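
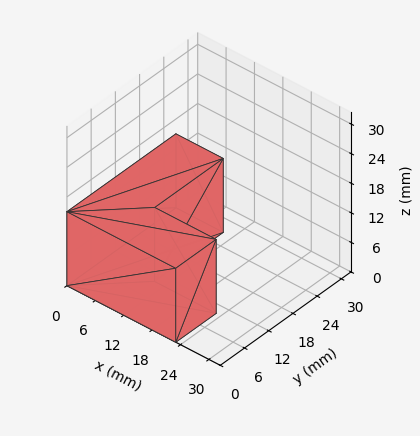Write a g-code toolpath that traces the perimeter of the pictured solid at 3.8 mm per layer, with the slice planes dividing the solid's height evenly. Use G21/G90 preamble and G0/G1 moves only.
Reading the render: the shape is an L-shaped prism: outer 23 × 27 mm, arm thicknesses ≈ 10 mm (horizontal) and 10 mm (vertical), extruded 15 mm in z (dimensions read to the nearest mm from the axis ticks). For the g-code, the solid's height is divided into equal slices at the stated Δz and each level perimeter traced with G1 moves after a G0 lift.

; perimeter-only toolpath
G21 ; units = mm
G90 ; absolute positioning
G28 ; home
; layer 1
G0 Z3.8
G0 X0.0 Y0.0
G1 X23.0 Y0.0
G1 X23.0 Y10.0
G1 X10.0 Y10.0
G1 X10.0 Y27.0
G1 X0.0 Y27.0
G1 X0.0 Y0.0
; layer 2
G0 Z7.5
G0 X0.0 Y0.0
G1 X23.0 Y0.0
G1 X23.0 Y10.0
G1 X10.0 Y10.0
G1 X10.0 Y27.0
G1 X0.0 Y27.0
G1 X0.0 Y0.0
; layer 3
G0 Z11.2
G0 X0.0 Y0.0
G1 X23.0 Y0.0
G1 X23.0 Y10.0
G1 X10.0 Y10.0
G1 X10.0 Y27.0
G1 X0.0 Y27.0
G1 X0.0 Y0.0
; layer 4
G0 Z15.0
G0 X0.0 Y0.0
G1 X23.0 Y0.0
G1 X23.0 Y10.0
G1 X10.0 Y10.0
G1 X10.0 Y27.0
G1 X0.0 Y27.0
G1 X0.0 Y0.0
M2 ; end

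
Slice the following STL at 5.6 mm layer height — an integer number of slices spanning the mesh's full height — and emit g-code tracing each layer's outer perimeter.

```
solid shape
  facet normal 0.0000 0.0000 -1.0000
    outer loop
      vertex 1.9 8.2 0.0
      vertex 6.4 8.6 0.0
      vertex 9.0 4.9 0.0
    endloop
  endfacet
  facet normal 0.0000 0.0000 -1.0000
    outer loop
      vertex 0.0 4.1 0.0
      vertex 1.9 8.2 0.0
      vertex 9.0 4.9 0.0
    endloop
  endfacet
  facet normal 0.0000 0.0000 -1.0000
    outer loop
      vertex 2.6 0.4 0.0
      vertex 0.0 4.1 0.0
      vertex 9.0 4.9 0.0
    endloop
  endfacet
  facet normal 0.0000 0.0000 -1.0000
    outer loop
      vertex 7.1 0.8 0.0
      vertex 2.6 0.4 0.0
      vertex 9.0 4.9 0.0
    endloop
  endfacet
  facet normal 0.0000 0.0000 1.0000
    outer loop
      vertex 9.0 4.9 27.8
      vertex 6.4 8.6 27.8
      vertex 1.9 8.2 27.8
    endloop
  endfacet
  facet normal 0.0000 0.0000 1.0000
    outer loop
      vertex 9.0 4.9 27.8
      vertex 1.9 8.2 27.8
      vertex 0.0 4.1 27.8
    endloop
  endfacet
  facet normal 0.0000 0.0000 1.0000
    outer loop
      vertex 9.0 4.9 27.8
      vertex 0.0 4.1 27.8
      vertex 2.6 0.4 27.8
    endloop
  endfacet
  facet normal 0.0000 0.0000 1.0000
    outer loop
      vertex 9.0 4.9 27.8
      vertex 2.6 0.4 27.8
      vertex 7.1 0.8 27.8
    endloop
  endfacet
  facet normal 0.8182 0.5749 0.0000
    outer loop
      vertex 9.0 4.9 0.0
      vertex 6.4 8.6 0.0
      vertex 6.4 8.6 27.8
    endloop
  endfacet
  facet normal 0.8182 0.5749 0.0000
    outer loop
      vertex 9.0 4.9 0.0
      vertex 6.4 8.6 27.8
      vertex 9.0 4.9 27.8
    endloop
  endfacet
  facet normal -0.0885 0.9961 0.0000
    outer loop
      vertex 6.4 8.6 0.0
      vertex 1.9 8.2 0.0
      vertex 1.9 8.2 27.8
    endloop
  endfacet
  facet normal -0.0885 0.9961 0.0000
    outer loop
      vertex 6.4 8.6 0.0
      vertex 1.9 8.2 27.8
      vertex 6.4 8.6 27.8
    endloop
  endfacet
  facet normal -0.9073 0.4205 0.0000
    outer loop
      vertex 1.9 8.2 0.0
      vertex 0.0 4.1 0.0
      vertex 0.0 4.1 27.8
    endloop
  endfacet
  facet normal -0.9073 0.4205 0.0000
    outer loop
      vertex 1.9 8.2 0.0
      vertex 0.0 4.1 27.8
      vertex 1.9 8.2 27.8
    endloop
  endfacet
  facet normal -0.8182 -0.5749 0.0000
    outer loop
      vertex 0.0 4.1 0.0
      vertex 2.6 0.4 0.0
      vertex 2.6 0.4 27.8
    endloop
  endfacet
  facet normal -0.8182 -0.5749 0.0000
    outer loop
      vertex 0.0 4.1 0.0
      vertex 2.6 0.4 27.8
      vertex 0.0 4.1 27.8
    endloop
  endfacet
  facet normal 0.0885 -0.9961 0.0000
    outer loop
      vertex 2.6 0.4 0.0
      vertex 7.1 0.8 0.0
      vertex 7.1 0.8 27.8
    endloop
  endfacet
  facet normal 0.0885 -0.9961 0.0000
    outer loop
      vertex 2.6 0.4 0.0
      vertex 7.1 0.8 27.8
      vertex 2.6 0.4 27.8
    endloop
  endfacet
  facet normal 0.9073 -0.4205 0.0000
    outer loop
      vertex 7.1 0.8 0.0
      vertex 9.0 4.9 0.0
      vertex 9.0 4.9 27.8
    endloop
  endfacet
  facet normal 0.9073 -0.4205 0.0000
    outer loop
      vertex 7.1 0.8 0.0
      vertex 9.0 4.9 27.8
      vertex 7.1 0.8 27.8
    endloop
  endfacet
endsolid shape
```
; perimeter-only toolpath
G21 ; units = mm
G90 ; absolute positioning
G28 ; home
; layer 1
G0 Z5.6
G0 X9.0 Y4.9
G1 X6.4 Y8.6
G1 X1.9 Y8.2
G1 X0.0 Y4.1
G1 X2.6 Y0.4
G1 X7.1 Y0.8
G1 X9.0 Y4.9
; layer 2
G0 Z11.1
G0 X9.0 Y4.9
G1 X6.4 Y8.6
G1 X1.9 Y8.2
G1 X0.0 Y4.1
G1 X2.6 Y0.4
G1 X7.1 Y0.8
G1 X9.0 Y4.9
; layer 3
G0 Z16.7
G0 X9.0 Y4.9
G1 X6.4 Y8.6
G1 X1.9 Y8.2
G1 X0.0 Y4.1
G1 X2.6 Y0.4
G1 X7.1 Y0.8
G1 X9.0 Y4.9
; layer 4
G0 Z22.2
G0 X9.0 Y4.9
G1 X6.4 Y8.6
G1 X1.9 Y8.2
G1 X0.0 Y4.1
G1 X2.6 Y0.4
G1 X7.1 Y0.8
G1 X9.0 Y4.9
; layer 5
G0 Z27.8
G0 X9.0 Y4.9
G1 X6.4 Y8.6
G1 X1.9 Y8.2
G1 X0.0 Y4.1
G1 X2.6 Y0.4
G1 X7.1 Y0.8
G1 X9.0 Y4.9
M2 ; end

The solid is a regular 6-sided prism (a cylinder approximated with 6 flat sides), circumscribed radius ≈ 4.5 mm, height ≈ 27.8 mm. Slicing at Δz = 5.6 mm — 5 equal slices spanning the solid's height, so layer i sits at z = i·h/5 — gives 5 non-empty perimeters. Each is a 6-segment closed polygon; G0 lifts to the layer z and rapids to the start vertex, then G1 traces the edges.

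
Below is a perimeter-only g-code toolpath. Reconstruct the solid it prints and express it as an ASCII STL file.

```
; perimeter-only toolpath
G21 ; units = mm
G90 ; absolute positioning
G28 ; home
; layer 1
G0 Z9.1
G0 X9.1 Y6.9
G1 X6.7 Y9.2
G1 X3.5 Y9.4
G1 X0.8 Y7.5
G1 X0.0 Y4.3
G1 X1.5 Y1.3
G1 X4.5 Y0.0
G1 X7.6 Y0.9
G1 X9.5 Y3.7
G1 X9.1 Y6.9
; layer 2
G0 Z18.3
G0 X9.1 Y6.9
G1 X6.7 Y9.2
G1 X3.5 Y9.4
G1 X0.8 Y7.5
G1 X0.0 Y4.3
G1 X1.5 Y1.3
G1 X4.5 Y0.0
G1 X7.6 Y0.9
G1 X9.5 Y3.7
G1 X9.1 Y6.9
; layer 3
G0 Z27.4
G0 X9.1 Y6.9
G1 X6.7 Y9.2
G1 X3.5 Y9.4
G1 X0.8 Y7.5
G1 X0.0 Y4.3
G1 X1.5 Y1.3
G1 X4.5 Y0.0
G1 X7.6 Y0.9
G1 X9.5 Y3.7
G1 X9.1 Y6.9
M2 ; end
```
solid part
  facet normal 0.0000 0.0000 -1.0000
    outer loop
      vertex 3.5 9.4 0.0
      vertex 6.7 9.2 0.0
      vertex 9.1 6.9 0.0
    endloop
  endfacet
  facet normal 0.0000 0.0000 -1.0000
    outer loop
      vertex 0.8 7.5 0.0
      vertex 3.5 9.4 0.0
      vertex 9.1 6.9 0.0
    endloop
  endfacet
  facet normal 0.0000 0.0000 -1.0000
    outer loop
      vertex 0.0 4.3 0.0
      vertex 0.8 7.5 0.0
      vertex 9.1 6.9 0.0
    endloop
  endfacet
  facet normal 0.0000 0.0000 -1.0000
    outer loop
      vertex 1.5 1.3 0.0
      vertex 0.0 4.3 0.0
      vertex 9.1 6.9 0.0
    endloop
  endfacet
  facet normal 0.0000 0.0000 -1.0000
    outer loop
      vertex 4.5 0.0 0.0
      vertex 1.5 1.3 0.0
      vertex 9.1 6.9 0.0
    endloop
  endfacet
  facet normal 0.0000 0.0000 -1.0000
    outer loop
      vertex 7.6 0.9 0.0
      vertex 4.5 0.0 0.0
      vertex 9.1 6.9 0.0
    endloop
  endfacet
  facet normal 0.0000 0.0000 -1.0000
    outer loop
      vertex 9.5 3.7 0.0
      vertex 7.6 0.9 0.0
      vertex 9.1 6.9 0.0
    endloop
  endfacet
  facet normal 0.0000 0.0000 1.0000
    outer loop
      vertex 9.1 6.9 27.4
      vertex 6.7 9.2 27.4
      vertex 3.5 9.4 27.4
    endloop
  endfacet
  facet normal 0.0000 0.0000 1.0000
    outer loop
      vertex 9.1 6.9 27.4
      vertex 3.5 9.4 27.4
      vertex 0.8 7.5 27.4
    endloop
  endfacet
  facet normal 0.0000 0.0000 1.0000
    outer loop
      vertex 9.1 6.9 27.4
      vertex 0.8 7.5 27.4
      vertex 0.0 4.3 27.4
    endloop
  endfacet
  facet normal 0.0000 0.0000 1.0000
    outer loop
      vertex 9.1 6.9 27.4
      vertex 0.0 4.3 27.4
      vertex 1.5 1.3 27.4
    endloop
  endfacet
  facet normal 0.0000 0.0000 1.0000
    outer loop
      vertex 9.1 6.9 27.4
      vertex 1.5 1.3 27.4
      vertex 4.5 0.0 27.4
    endloop
  endfacet
  facet normal 0.0000 0.0000 1.0000
    outer loop
      vertex 9.1 6.9 27.4
      vertex 4.5 0.0 27.4
      vertex 7.6 0.9 27.4
    endloop
  endfacet
  facet normal 0.0000 0.0000 1.0000
    outer loop
      vertex 9.1 6.9 27.4
      vertex 7.6 0.9 27.4
      vertex 9.5 3.7 27.4
    endloop
  endfacet
  facet normal 0.6919 0.7220 0.0000
    outer loop
      vertex 9.1 6.9 0.0
      vertex 6.7 9.2 0.0
      vertex 6.7 9.2 27.4
    endloop
  endfacet
  facet normal 0.6919 0.7220 0.0000
    outer loop
      vertex 9.1 6.9 0.0
      vertex 6.7 9.2 27.4
      vertex 9.1 6.9 27.4
    endloop
  endfacet
  facet normal 0.0624 0.9981 0.0000
    outer loop
      vertex 6.7 9.2 0.0
      vertex 3.5 9.4 0.0
      vertex 3.5 9.4 27.4
    endloop
  endfacet
  facet normal 0.0624 0.9981 0.0000
    outer loop
      vertex 6.7 9.2 0.0
      vertex 3.5 9.4 27.4
      vertex 6.7 9.2 27.4
    endloop
  endfacet
  facet normal -0.5755 0.8178 0.0000
    outer loop
      vertex 3.5 9.4 0.0
      vertex 0.8 7.5 0.0
      vertex 0.8 7.5 27.4
    endloop
  endfacet
  facet normal -0.5755 0.8178 0.0000
    outer loop
      vertex 3.5 9.4 0.0
      vertex 0.8 7.5 27.4
      vertex 3.5 9.4 27.4
    endloop
  endfacet
  facet normal -0.9701 0.2425 0.0000
    outer loop
      vertex 0.8 7.5 0.0
      vertex 0.0 4.3 0.0
      vertex 0.0 4.3 27.4
    endloop
  endfacet
  facet normal -0.9701 0.2425 0.0000
    outer loop
      vertex 0.8 7.5 0.0
      vertex 0.0 4.3 27.4
      vertex 0.8 7.5 27.4
    endloop
  endfacet
  facet normal -0.8944 -0.4472 0.0000
    outer loop
      vertex 0.0 4.3 0.0
      vertex 1.5 1.3 0.0
      vertex 1.5 1.3 27.4
    endloop
  endfacet
  facet normal -0.8944 -0.4472 0.0000
    outer loop
      vertex 0.0 4.3 0.0
      vertex 1.5 1.3 27.4
      vertex 0.0 4.3 27.4
    endloop
  endfacet
  facet normal -0.3976 -0.9176 0.0000
    outer loop
      vertex 1.5 1.3 0.0
      vertex 4.5 0.0 0.0
      vertex 4.5 0.0 27.4
    endloop
  endfacet
  facet normal -0.3976 -0.9176 0.0000
    outer loop
      vertex 1.5 1.3 0.0
      vertex 4.5 0.0 27.4
      vertex 1.5 1.3 27.4
    endloop
  endfacet
  facet normal 0.2788 -0.9603 0.0000
    outer loop
      vertex 4.5 0.0 0.0
      vertex 7.6 0.9 0.0
      vertex 7.6 0.9 27.4
    endloop
  endfacet
  facet normal 0.2788 -0.9603 0.0000
    outer loop
      vertex 4.5 0.0 0.0
      vertex 7.6 0.9 27.4
      vertex 4.5 0.0 27.4
    endloop
  endfacet
  facet normal 0.8275 -0.5615 0.0000
    outer loop
      vertex 7.6 0.9 0.0
      vertex 9.5 3.7 0.0
      vertex 9.5 3.7 27.4
    endloop
  endfacet
  facet normal 0.8275 -0.5615 0.0000
    outer loop
      vertex 7.6 0.9 0.0
      vertex 9.5 3.7 27.4
      vertex 7.6 0.9 27.4
    endloop
  endfacet
  facet normal 0.9923 0.1240 0.0000
    outer loop
      vertex 9.5 3.7 0.0
      vertex 9.1 6.9 0.0
      vertex 9.1 6.9 27.4
    endloop
  endfacet
  facet normal 0.9923 0.1240 0.0000
    outer loop
      vertex 9.5 3.7 0.0
      vertex 9.1 6.9 27.4
      vertex 9.5 3.7 27.4
    endloop
  endfacet
endsolid part

The G0 Z moves step by Δz≈9.1 mm. Every layer's G1 loop is the same polygon, so the solid is a straight extrusion of it from z=0 to z≈27.4. Closing with flat bottom and top caps and triangulating gives 32 facets — a regular 9-sided prism (a cylinder approximated with 9 flat sides), circumscribed radius ≈ 4.8 mm, height ≈ 27.4 mm.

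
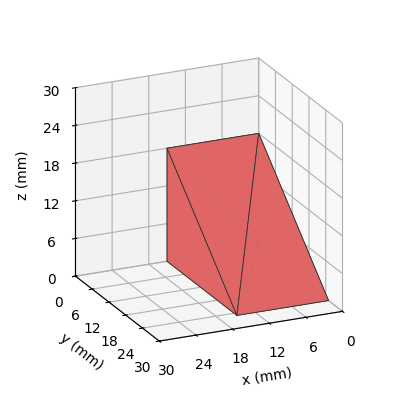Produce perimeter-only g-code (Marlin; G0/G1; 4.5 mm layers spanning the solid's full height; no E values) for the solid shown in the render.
Reading the render: the shape is a wedge (ramp): 15 × 25 mm base, rising to 18 mm along the y=0 edge and sloping linearly to z=0 at y=25 (dimensions read to the nearest mm from the axis ticks). For the g-code, the solid's height is divided into equal slices at the stated Δz and each level perimeter traced with G1 moves after a G0 lift.

; perimeter-only toolpath
G21 ; units = mm
G90 ; absolute positioning
G28 ; home
; layer 1
G0 Z4.5
G0 X0.0 Y0.0
G1 X15.0 Y0.0
G1 X15.0 Y18.8
G1 X0.0 Y18.8
G1 X0.0 Y0.0
; layer 2
G0 Z9.0
G0 X0.0 Y0.0
G1 X15.0 Y0.0
G1 X15.0 Y12.5
G1 X0.0 Y12.5
G1 X0.0 Y0.0
; layer 3
G0 Z13.5
G0 X0.0 Y0.0
G1 X15.0 Y0.0
G1 X15.0 Y6.2
G1 X0.0 Y6.2
G1 X0.0 Y0.0
M2 ; end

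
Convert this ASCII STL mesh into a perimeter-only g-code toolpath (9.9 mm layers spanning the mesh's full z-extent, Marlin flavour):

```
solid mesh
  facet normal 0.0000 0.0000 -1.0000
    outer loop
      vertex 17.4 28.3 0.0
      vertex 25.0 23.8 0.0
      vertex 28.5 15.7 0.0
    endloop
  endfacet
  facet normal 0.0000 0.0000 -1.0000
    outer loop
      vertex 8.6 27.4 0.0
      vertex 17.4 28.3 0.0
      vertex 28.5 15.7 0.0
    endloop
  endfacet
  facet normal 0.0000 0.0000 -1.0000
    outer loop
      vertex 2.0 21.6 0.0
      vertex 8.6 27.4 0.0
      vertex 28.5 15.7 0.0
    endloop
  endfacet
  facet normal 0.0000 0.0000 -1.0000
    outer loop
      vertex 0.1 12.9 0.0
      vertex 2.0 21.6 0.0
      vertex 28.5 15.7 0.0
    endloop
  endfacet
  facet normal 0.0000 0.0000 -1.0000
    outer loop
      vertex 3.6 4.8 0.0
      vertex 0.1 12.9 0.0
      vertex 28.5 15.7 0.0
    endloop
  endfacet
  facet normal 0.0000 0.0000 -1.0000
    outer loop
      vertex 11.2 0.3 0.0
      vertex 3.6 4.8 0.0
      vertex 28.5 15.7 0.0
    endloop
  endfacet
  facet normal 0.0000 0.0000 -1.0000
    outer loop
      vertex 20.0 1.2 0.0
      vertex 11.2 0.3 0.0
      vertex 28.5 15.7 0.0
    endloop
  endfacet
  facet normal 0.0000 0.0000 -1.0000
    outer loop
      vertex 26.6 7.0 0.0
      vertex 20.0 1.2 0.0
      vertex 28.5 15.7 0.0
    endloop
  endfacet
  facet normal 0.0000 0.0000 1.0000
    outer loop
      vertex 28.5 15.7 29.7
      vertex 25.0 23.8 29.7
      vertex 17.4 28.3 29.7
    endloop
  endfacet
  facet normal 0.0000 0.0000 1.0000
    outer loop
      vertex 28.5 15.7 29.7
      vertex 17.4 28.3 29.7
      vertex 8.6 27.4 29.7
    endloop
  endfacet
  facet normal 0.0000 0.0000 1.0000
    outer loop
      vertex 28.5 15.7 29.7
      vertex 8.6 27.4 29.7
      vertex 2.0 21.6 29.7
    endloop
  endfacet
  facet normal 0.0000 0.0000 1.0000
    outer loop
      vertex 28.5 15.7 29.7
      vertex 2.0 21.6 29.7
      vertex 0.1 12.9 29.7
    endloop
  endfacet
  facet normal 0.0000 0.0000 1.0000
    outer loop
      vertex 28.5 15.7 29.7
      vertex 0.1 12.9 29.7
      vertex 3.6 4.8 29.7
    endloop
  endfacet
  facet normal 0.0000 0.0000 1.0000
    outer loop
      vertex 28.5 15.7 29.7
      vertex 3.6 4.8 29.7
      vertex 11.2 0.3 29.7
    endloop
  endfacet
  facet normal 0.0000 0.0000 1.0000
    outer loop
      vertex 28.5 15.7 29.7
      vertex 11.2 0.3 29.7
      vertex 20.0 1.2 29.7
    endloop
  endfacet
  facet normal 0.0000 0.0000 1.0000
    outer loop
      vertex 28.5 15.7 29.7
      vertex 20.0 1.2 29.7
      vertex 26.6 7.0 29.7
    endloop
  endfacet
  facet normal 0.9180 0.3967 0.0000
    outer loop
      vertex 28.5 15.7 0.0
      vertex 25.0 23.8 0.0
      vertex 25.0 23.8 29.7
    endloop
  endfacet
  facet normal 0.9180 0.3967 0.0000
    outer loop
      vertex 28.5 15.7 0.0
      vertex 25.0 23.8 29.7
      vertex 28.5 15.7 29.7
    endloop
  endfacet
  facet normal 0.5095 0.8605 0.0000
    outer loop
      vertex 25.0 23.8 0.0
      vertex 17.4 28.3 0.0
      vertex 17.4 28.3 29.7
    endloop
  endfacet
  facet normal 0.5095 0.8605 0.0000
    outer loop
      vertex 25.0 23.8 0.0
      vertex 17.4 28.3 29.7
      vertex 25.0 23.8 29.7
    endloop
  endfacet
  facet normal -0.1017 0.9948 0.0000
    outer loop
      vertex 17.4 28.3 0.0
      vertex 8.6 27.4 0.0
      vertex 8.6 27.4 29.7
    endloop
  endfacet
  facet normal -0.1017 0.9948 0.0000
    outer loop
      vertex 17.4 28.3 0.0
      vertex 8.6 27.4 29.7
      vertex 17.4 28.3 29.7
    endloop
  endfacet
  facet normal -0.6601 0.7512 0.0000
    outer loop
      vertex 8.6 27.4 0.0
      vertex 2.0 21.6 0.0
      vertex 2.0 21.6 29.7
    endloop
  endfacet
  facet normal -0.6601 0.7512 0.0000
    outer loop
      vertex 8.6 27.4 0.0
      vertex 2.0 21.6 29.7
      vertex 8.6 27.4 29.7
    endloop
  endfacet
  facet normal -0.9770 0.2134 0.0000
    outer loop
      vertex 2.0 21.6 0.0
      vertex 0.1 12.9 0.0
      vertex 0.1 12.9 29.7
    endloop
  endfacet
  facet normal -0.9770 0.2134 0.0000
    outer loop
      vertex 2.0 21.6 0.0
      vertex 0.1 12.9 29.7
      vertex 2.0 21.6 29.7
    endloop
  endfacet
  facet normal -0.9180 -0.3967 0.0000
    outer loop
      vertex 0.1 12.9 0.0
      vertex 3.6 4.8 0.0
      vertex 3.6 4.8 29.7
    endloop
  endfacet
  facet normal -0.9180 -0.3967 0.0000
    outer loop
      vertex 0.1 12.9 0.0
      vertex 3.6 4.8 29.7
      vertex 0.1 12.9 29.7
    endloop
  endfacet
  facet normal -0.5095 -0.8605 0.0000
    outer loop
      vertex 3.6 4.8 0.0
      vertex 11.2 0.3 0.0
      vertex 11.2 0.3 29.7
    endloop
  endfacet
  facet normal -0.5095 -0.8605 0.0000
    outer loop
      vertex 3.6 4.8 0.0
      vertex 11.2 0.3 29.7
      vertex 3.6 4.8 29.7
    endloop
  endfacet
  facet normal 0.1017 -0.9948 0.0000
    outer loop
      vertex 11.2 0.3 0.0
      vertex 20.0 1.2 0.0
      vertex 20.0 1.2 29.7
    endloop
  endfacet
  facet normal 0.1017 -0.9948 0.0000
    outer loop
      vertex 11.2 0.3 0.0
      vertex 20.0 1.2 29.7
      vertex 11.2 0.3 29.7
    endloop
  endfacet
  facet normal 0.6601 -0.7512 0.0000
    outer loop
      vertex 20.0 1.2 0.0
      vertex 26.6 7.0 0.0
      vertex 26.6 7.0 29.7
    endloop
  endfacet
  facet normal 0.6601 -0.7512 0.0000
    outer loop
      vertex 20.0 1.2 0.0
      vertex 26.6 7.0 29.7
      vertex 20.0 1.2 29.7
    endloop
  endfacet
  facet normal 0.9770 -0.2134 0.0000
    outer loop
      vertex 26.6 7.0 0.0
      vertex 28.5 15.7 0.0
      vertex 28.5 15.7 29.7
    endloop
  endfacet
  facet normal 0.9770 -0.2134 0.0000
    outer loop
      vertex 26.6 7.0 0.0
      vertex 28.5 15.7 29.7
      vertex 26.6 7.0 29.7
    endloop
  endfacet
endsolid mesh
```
; perimeter-only toolpath
G21 ; units = mm
G90 ; absolute positioning
G28 ; home
; layer 1
G0 Z9.9
G0 X28.5 Y15.7
G1 X25.0 Y23.8
G1 X17.4 Y28.3
G1 X8.6 Y27.4
G1 X2.0 Y21.6
G1 X0.1 Y12.9
G1 X3.6 Y4.8
G1 X11.2 Y0.3
G1 X20.0 Y1.2
G1 X26.6 Y7.0
G1 X28.5 Y15.7
; layer 2
G0 Z19.8
G0 X28.5 Y15.7
G1 X25.0 Y23.8
G1 X17.4 Y28.3
G1 X8.6 Y27.4
G1 X2.0 Y21.6
G1 X0.1 Y12.9
G1 X3.6 Y4.8
G1 X11.2 Y0.3
G1 X20.0 Y1.2
G1 X26.6 Y7.0
G1 X28.5 Y15.7
; layer 3
G0 Z29.7
G0 X28.5 Y15.7
G1 X25.0 Y23.8
G1 X17.4 Y28.3
G1 X8.6 Y27.4
G1 X2.0 Y21.6
G1 X0.1 Y12.9
G1 X3.6 Y4.8
G1 X11.2 Y0.3
G1 X20.0 Y1.2
G1 X26.6 Y7.0
G1 X28.5 Y15.7
M2 ; end

The solid is a regular 10-sided prism (a cylinder approximated with 10 flat sides), circumscribed radius ≈ 14.3 mm, height ≈ 29.7 mm. Slicing at Δz = 9.9 mm — 3 equal slices spanning the solid's height, so layer i sits at z = i·h/3 — gives 3 non-empty perimeters. Each is a 10-segment closed polygon; G0 lifts to the layer z and rapids to the start vertex, then G1 traces the edges.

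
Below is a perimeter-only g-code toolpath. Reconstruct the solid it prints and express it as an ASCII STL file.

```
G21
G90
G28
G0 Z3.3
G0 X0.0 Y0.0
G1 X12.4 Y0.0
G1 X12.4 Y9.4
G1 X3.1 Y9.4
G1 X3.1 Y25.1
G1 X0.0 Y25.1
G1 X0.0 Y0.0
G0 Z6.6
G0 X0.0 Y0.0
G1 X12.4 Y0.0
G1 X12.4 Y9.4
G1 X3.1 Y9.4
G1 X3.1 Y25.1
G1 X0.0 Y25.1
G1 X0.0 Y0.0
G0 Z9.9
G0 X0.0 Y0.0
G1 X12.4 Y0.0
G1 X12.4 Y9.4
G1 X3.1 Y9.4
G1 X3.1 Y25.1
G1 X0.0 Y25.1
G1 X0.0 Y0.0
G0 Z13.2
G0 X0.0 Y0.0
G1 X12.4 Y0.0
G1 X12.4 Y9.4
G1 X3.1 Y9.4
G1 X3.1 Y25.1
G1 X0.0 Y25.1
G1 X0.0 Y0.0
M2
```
solid part
  facet normal 0.0000 0.0000 -1.0000
    outer loop
      vertex 12.4 9.4 0.0
      vertex 12.4 0.0 0.0
      vertex 0.0 0.0 0.0
    endloop
  endfacet
  facet normal 0.0000 0.0000 -1.0000
    outer loop
      vertex 3.1 9.4 0.0
      vertex 12.4 9.4 0.0
      vertex 0.0 0.0 0.0
    endloop
  endfacet
  facet normal 0.0000 0.0000 -1.0000
    outer loop
      vertex 3.1 25.1 0.0
      vertex 3.1 9.4 0.0
      vertex 0.0 0.0 0.0
    endloop
  endfacet
  facet normal 0.0000 0.0000 -1.0000
    outer loop
      vertex 0.0 25.1 0.0
      vertex 3.1 25.1 0.0
      vertex 0.0 0.0 0.0
    endloop
  endfacet
  facet normal 0.0000 0.0000 1.0000
    outer loop
      vertex 0.0 0.0 13.2
      vertex 12.4 0.0 13.2
      vertex 12.4 9.4 13.2
    endloop
  endfacet
  facet normal 0.0000 0.0000 1.0000
    outer loop
      vertex 0.0 0.0 13.2
      vertex 12.4 9.4 13.2
      vertex 3.1 9.4 13.2
    endloop
  endfacet
  facet normal 0.0000 0.0000 1.0000
    outer loop
      vertex 0.0 0.0 13.2
      vertex 3.1 9.4 13.2
      vertex 3.1 25.1 13.2
    endloop
  endfacet
  facet normal 0.0000 0.0000 1.0000
    outer loop
      vertex 0.0 0.0 13.2
      vertex 3.1 25.1 13.2
      vertex 0.0 25.1 13.2
    endloop
  endfacet
  facet normal 0.0000 -1.0000 0.0000
    outer loop
      vertex 0.0 0.0 0.0
      vertex 12.4 0.0 0.0
      vertex 12.4 0.0 13.2
    endloop
  endfacet
  facet normal 0.0000 -1.0000 0.0000
    outer loop
      vertex 0.0 0.0 0.0
      vertex 12.4 0.0 13.2
      vertex 0.0 0.0 13.2
    endloop
  endfacet
  facet normal 1.0000 0.0000 0.0000
    outer loop
      vertex 12.4 0.0 0.0
      vertex 12.4 9.4 0.0
      vertex 12.4 9.4 13.2
    endloop
  endfacet
  facet normal 1.0000 0.0000 0.0000
    outer loop
      vertex 12.4 0.0 0.0
      vertex 12.4 9.4 13.2
      vertex 12.4 0.0 13.2
    endloop
  endfacet
  facet normal 0.0000 1.0000 0.0000
    outer loop
      vertex 12.4 9.4 0.0
      vertex 3.1 9.4 0.0
      vertex 3.1 9.4 13.2
    endloop
  endfacet
  facet normal 0.0000 1.0000 0.0000
    outer loop
      vertex 12.4 9.4 0.0
      vertex 3.1 9.4 13.2
      vertex 12.4 9.4 13.2
    endloop
  endfacet
  facet normal 1.0000 0.0000 0.0000
    outer loop
      vertex 3.1 9.4 0.0
      vertex 3.1 25.1 0.0
      vertex 3.1 25.1 13.2
    endloop
  endfacet
  facet normal 1.0000 0.0000 0.0000
    outer loop
      vertex 3.1 9.4 0.0
      vertex 3.1 25.1 13.2
      vertex 3.1 9.4 13.2
    endloop
  endfacet
  facet normal 0.0000 1.0000 0.0000
    outer loop
      vertex 3.1 25.1 0.0
      vertex 0.0 25.1 0.0
      vertex 0.0 25.1 13.2
    endloop
  endfacet
  facet normal 0.0000 1.0000 0.0000
    outer loop
      vertex 3.1 25.1 0.0
      vertex 0.0 25.1 13.2
      vertex 3.1 25.1 13.2
    endloop
  endfacet
  facet normal -1.0000 0.0000 0.0000
    outer loop
      vertex 0.0 25.1 0.0
      vertex 0.0 0.0 0.0
      vertex 0.0 0.0 13.2
    endloop
  endfacet
  facet normal -1.0000 0.0000 0.0000
    outer loop
      vertex 0.0 25.1 0.0
      vertex 0.0 0.0 13.2
      vertex 0.0 25.1 13.2
    endloop
  endfacet
endsolid part

The G0 Z moves step by Δz≈3.3 mm. Every layer's G1 loop is the same polygon, so the solid is a straight extrusion of it from z=0 to z≈13.2. Closing with flat bottom and top caps and triangulating gives 20 facets — an L-shaped prism: outer 12.4 × 25.1 mm, arm thicknesses ≈ 9.4 mm (horizontal) and 3.1 mm (vertical), extruded 13.2 mm in z.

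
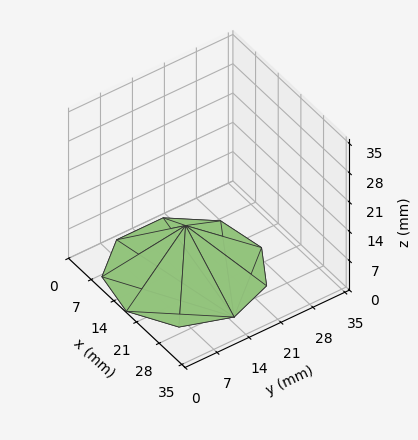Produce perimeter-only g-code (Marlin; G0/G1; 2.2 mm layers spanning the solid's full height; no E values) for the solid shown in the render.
Reading the render: the shape is a regular 9-sided pyramid, base circumscribed radius ≈ 15 mm, apex at z ≈ 11 mm (dimensions read to the nearest mm from the axis ticks). For the g-code, the solid's height is divided into equal slices at the stated Δz and each level perimeter traced with G1 moves after a G0 lift.

; perimeter-only toolpath
G21 ; units = mm
G90 ; absolute positioning
G28 ; home
; layer 1
G0 Z2.2
G0 X27.0 Y15.0
G1 X24.2 Y22.7
G1 X17.1 Y26.8
G1 X9.0 Y25.4
G1 X3.7 Y19.1
G1 X3.7 Y10.9
G1 X9.0 Y4.6
G1 X17.1 Y3.2
G1 X24.2 Y7.3
G1 X27.0 Y15.0
; layer 2
G0 Z4.4
G0 X24.0 Y15.0
G1 X21.9 Y20.8
G1 X16.6 Y23.9
G1 X10.5 Y22.8
G1 X6.5 Y18.1
G1 X6.5 Y11.9
G1 X10.5 Y7.2
G1 X16.6 Y6.1
G1 X21.9 Y9.2
G1 X24.0 Y15.0
; layer 3
G0 Z6.6
G0 X21.0 Y15.0
G1 X19.6 Y18.8
G1 X16.0 Y20.9
G1 X12.0 Y20.2
G1 X9.4 Y17.0
G1 X9.4 Y13.0
G1 X12.0 Y9.8
G1 X16.0 Y9.1
G1 X19.6 Y11.2
G1 X21.0 Y15.0
; layer 4
G0 Z8.8
G0 X18.0 Y15.0
G1 X17.3 Y16.9
G1 X15.5 Y18.0
G1 X13.5 Y17.6
G1 X12.2 Y16.0
G1 X12.2 Y14.0
G1 X13.5 Y12.4
G1 X15.5 Y12.0
G1 X17.3 Y13.1
G1 X18.0 Y15.0
M2 ; end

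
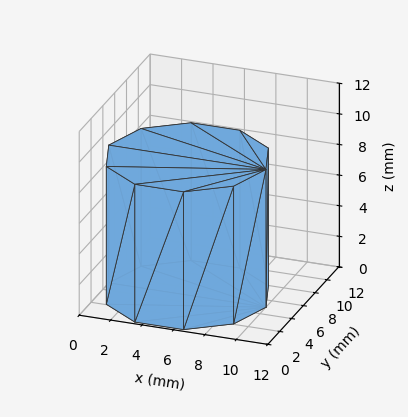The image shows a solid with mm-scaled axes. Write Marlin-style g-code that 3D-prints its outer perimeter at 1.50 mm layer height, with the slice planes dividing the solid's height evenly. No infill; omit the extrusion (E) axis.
Reading the render: the shape is a regular 10-sided prism (a cylinder approximated with 10 flat sides), circumscribed radius ≈ 5 mm, height ≈ 9 mm (dimensions read to the nearest mm from the axis ticks). For the g-code, the solid's height is divided into equal slices at the stated Δz and each level perimeter traced with G1 moves after a G0 lift.

; perimeter-only toolpath
G21 ; units = mm
G90 ; absolute positioning
G28 ; home
; layer 1
G0 Z1.50
G0 X10.00 Y5.00
G1 X9.05 Y7.94
G1 X6.55 Y9.76
G1 X3.45 Y9.76
G1 X0.95 Y7.94
G1 X0.00 Y5.00
G1 X0.95 Y2.06
G1 X3.45 Y0.24
G1 X6.55 Y0.24
G1 X9.05 Y2.06
G1 X10.00 Y5.00
; layer 2
G0 Z3.00
G0 X10.00 Y5.00
G1 X9.05 Y7.94
G1 X6.55 Y9.76
G1 X3.45 Y9.76
G1 X0.95 Y7.94
G1 X0.00 Y5.00
G1 X0.95 Y2.06
G1 X3.45 Y0.24
G1 X6.55 Y0.24
G1 X9.05 Y2.06
G1 X10.00 Y5.00
; layer 3
G0 Z4.50
G0 X10.00 Y5.00
G1 X9.05 Y7.94
G1 X6.55 Y9.76
G1 X3.45 Y9.76
G1 X0.95 Y7.94
G1 X0.00 Y5.00
G1 X0.95 Y2.06
G1 X3.45 Y0.24
G1 X6.55 Y0.24
G1 X9.05 Y2.06
G1 X10.00 Y5.00
; layer 4
G0 Z6.00
G0 X10.00 Y5.00
G1 X9.05 Y7.94
G1 X6.55 Y9.76
G1 X3.45 Y9.76
G1 X0.95 Y7.94
G1 X0.00 Y5.00
G1 X0.95 Y2.06
G1 X3.45 Y0.24
G1 X6.55 Y0.24
G1 X9.05 Y2.06
G1 X10.00 Y5.00
; layer 5
G0 Z7.50
G0 X10.00 Y5.00
G1 X9.05 Y7.94
G1 X6.55 Y9.76
G1 X3.45 Y9.76
G1 X0.95 Y7.94
G1 X0.00 Y5.00
G1 X0.95 Y2.06
G1 X3.45 Y0.24
G1 X6.55 Y0.24
G1 X9.05 Y2.06
G1 X10.00 Y5.00
; layer 6
G0 Z9.00
G0 X10.00 Y5.00
G1 X9.05 Y7.94
G1 X6.55 Y9.76
G1 X3.45 Y9.76
G1 X0.95 Y7.94
G1 X0.00 Y5.00
G1 X0.95 Y2.06
G1 X3.45 Y0.24
G1 X6.55 Y0.24
G1 X9.05 Y2.06
G1 X10.00 Y5.00
M2 ; end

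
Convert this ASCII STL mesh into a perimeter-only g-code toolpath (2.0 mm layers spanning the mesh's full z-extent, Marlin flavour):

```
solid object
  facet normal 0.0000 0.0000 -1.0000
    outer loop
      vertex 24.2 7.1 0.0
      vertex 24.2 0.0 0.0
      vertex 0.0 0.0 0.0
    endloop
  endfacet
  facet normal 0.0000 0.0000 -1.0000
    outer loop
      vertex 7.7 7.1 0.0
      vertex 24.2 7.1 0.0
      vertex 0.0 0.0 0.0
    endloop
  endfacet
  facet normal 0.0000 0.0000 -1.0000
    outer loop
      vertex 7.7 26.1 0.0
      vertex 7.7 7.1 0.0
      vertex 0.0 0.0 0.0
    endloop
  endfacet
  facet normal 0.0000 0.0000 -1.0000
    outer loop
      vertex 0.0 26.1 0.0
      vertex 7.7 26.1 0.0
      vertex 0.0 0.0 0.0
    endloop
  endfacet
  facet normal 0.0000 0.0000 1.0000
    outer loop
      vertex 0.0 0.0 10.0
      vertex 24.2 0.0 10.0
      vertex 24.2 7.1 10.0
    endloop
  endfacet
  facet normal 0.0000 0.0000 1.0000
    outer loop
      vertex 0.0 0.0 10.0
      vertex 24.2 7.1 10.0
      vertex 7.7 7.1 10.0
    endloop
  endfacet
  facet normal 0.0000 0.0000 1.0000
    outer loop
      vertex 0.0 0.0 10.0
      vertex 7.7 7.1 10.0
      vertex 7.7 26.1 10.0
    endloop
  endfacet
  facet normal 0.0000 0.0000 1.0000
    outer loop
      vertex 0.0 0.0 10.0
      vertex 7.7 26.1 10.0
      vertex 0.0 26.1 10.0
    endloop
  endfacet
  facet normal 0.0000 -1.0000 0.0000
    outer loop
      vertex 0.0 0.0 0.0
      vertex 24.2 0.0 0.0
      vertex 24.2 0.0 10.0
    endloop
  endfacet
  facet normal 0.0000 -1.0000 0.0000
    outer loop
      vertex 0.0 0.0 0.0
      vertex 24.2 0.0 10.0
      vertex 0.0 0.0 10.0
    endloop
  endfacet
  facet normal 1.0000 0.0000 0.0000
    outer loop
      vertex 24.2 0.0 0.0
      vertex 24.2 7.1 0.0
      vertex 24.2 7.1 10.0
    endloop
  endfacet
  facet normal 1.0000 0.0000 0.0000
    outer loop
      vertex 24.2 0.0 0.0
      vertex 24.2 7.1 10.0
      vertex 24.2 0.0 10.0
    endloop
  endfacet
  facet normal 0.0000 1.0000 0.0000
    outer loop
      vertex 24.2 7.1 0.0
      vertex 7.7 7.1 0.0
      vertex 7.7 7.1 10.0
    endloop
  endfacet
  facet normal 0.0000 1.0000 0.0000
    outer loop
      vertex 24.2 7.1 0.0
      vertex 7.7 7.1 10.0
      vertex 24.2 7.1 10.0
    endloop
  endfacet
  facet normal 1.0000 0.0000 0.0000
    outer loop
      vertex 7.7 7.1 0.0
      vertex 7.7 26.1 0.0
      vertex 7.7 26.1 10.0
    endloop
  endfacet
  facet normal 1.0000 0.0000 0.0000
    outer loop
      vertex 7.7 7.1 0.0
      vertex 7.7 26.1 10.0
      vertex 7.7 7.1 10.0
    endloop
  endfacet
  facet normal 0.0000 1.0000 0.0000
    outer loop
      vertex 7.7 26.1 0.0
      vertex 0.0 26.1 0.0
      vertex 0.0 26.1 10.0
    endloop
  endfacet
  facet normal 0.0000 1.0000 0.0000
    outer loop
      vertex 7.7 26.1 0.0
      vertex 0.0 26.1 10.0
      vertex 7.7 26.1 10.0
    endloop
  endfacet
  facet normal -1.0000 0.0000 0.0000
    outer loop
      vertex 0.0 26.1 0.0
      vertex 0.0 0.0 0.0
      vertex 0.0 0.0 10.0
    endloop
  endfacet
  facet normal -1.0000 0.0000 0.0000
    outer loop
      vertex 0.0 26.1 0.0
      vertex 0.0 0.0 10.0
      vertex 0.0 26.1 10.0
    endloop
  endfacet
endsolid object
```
; perimeter-only toolpath
G21 ; units = mm
G90 ; absolute positioning
G28 ; home
; layer 1
G0 Z2.0
G0 X0.0 Y0.0
G1 X24.2 Y0.0
G1 X24.2 Y7.1
G1 X7.7 Y7.1
G1 X7.7 Y26.1
G1 X0.0 Y26.1
G1 X0.0 Y0.0
; layer 2
G0 Z4.0
G0 X0.0 Y0.0
G1 X24.2 Y0.0
G1 X24.2 Y7.1
G1 X7.7 Y7.1
G1 X7.7 Y26.1
G1 X0.0 Y26.1
G1 X0.0 Y0.0
; layer 3
G0 Z6.0
G0 X0.0 Y0.0
G1 X24.2 Y0.0
G1 X24.2 Y7.1
G1 X7.7 Y7.1
G1 X7.7 Y26.1
G1 X0.0 Y26.1
G1 X0.0 Y0.0
; layer 4
G0 Z8.0
G0 X0.0 Y0.0
G1 X24.2 Y0.0
G1 X24.2 Y7.1
G1 X7.7 Y7.1
G1 X7.7 Y26.1
G1 X0.0 Y26.1
G1 X0.0 Y0.0
; layer 5
G0 Z10.0
G0 X0.0 Y0.0
G1 X24.2 Y0.0
G1 X24.2 Y7.1
G1 X7.7 Y7.1
G1 X7.7 Y26.1
G1 X0.0 Y26.1
G1 X0.0 Y0.0
M2 ; end

The solid is an L-shaped prism: outer 24.2 × 26.1 mm, arm thicknesses ≈ 7.1 mm (horizontal) and 7.7 mm (vertical), extruded 10 mm in z. Slicing at Δz = 2.0 mm — 5 equal slices spanning the solid's height, so layer i sits at z = i·h/5 — gives 5 non-empty perimeters. Each is a 6-segment closed polygon; G0 lifts to the layer z and rapids to the start vertex, then G1 traces the edges.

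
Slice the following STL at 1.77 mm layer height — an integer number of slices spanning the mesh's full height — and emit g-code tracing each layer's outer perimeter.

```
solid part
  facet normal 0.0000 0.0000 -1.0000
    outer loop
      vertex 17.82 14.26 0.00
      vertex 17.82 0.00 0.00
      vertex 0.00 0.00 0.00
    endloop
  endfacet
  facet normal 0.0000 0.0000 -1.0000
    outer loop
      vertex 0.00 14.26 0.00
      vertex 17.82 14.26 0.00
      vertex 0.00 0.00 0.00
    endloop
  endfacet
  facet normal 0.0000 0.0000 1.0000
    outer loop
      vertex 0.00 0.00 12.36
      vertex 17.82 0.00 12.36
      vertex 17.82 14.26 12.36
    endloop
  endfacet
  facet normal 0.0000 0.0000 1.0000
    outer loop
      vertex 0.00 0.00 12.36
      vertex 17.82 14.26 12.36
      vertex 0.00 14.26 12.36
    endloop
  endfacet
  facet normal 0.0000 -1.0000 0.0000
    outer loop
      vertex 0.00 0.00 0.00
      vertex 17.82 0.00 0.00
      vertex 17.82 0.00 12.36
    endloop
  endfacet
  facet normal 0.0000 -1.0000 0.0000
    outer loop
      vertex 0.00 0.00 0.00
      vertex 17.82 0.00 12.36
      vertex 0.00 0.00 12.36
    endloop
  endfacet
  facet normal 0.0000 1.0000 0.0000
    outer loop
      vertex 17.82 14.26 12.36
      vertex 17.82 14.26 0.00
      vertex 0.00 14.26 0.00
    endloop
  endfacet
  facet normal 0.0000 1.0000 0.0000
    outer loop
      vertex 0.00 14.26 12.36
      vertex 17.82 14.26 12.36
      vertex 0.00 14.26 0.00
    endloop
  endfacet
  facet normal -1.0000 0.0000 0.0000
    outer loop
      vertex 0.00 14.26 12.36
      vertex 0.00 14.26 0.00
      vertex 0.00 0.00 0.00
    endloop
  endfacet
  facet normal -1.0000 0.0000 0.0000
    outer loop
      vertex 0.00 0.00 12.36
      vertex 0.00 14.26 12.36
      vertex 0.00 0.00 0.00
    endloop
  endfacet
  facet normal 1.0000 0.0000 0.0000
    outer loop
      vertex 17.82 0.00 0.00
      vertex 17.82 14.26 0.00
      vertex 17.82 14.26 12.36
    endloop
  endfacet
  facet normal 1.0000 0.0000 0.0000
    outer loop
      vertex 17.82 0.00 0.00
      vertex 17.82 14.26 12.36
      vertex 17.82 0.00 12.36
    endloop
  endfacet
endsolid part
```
; perimeter-only toolpath
G21 ; units = mm
G90 ; absolute positioning
G28 ; home
; layer 1
G0 Z1.77
G0 X0.00 Y0.00
G1 X17.82 Y0.00
G1 X17.82 Y14.26
G1 X0.00 Y14.26
G1 X0.00 Y0.00
; layer 2
G0 Z3.53
G0 X0.00 Y0.00
G1 X17.82 Y0.00
G1 X17.82 Y14.26
G1 X0.00 Y14.26
G1 X0.00 Y0.00
; layer 3
G0 Z5.30
G0 X0.00 Y0.00
G1 X17.82 Y0.00
G1 X17.82 Y14.26
G1 X0.00 Y14.26
G1 X0.00 Y0.00
; layer 4
G0 Z7.06
G0 X0.00 Y0.00
G1 X17.82 Y0.00
G1 X17.82 Y14.26
G1 X0.00 Y14.26
G1 X0.00 Y0.00
; layer 5
G0 Z8.83
G0 X0.00 Y0.00
G1 X17.82 Y0.00
G1 X17.82 Y14.26
G1 X0.00 Y14.26
G1 X0.00 Y0.00
; layer 6
G0 Z10.59
G0 X0.00 Y0.00
G1 X17.82 Y0.00
G1 X17.82 Y14.26
G1 X0.00 Y14.26
G1 X0.00 Y0.00
; layer 7
G0 Z12.36
G0 X0.00 Y0.00
G1 X17.82 Y0.00
G1 X17.82 Y14.26
G1 X0.00 Y14.26
G1 X0.00 Y0.00
M2 ; end

The solid is a rectangular box, roughly 17.8 × 14.3 mm footprint and 12.4 mm tall. Slicing at Δz = 1.77 mm — 7 equal slices spanning the solid's height, so layer i sits at z = i·h/7 — gives 7 non-empty perimeters. Each is a 4-segment closed polygon; G0 lifts to the layer z and rapids to the start vertex, then G1 traces the edges.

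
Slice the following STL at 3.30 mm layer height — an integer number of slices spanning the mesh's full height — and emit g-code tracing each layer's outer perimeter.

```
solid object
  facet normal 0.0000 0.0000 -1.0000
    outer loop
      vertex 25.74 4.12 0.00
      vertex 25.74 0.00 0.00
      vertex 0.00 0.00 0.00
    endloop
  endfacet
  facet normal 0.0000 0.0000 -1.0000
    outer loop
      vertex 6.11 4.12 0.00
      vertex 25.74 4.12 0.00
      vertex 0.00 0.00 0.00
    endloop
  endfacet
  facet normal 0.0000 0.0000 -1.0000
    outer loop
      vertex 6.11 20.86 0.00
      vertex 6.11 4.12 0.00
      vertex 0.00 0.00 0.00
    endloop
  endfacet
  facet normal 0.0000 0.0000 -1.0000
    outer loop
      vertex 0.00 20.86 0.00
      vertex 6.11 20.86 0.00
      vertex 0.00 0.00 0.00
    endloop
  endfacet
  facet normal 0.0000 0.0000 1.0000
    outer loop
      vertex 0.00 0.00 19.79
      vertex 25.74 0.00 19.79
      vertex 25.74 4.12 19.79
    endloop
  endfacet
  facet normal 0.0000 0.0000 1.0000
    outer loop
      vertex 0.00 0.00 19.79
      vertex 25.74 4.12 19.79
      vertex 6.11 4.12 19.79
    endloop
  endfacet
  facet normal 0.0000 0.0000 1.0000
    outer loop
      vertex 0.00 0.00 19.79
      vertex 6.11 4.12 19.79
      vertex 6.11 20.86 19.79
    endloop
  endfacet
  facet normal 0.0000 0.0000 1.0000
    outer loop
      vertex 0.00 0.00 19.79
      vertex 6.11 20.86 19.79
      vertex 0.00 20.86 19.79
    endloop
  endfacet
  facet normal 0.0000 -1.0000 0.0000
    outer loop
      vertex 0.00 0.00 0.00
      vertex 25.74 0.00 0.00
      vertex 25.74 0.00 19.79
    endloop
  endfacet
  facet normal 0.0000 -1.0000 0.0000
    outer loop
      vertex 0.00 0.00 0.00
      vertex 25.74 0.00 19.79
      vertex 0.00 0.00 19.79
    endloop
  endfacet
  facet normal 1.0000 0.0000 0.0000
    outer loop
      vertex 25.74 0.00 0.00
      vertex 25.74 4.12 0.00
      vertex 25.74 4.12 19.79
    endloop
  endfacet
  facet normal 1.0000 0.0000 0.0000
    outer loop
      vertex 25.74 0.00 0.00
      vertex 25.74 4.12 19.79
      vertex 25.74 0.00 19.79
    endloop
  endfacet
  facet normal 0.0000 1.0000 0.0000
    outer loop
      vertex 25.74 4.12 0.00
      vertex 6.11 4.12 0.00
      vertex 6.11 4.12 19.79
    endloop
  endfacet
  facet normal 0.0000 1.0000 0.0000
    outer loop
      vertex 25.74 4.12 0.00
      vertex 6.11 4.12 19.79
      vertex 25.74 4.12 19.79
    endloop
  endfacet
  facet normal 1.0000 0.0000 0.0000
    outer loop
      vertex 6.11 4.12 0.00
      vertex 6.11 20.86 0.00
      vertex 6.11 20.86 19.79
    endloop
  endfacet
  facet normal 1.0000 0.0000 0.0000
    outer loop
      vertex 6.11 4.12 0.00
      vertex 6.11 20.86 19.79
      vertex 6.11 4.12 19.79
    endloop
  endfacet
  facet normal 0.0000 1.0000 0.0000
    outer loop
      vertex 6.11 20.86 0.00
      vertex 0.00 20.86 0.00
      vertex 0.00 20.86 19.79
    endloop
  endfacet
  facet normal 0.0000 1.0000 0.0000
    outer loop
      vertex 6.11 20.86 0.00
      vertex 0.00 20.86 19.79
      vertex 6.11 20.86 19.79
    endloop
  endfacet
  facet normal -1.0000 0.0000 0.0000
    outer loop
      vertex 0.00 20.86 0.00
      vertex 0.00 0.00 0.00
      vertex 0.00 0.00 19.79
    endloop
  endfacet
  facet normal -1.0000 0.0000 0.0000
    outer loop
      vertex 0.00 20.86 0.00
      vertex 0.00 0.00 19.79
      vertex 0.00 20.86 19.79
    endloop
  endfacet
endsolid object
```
; perimeter-only toolpath
G21 ; units = mm
G90 ; absolute positioning
G28 ; home
; layer 1
G0 Z3.30
G0 X0.00 Y0.00
G1 X25.74 Y0.00
G1 X25.74 Y4.12
G1 X6.11 Y4.12
G1 X6.11 Y20.86
G1 X0.00 Y20.86
G1 X0.00 Y0.00
; layer 2
G0 Z6.60
G0 X0.00 Y0.00
G1 X25.74 Y0.00
G1 X25.74 Y4.12
G1 X6.11 Y4.12
G1 X6.11 Y20.86
G1 X0.00 Y20.86
G1 X0.00 Y0.00
; layer 3
G0 Z9.89
G0 X0.00 Y0.00
G1 X25.74 Y0.00
G1 X25.74 Y4.12
G1 X6.11 Y4.12
G1 X6.11 Y20.86
G1 X0.00 Y20.86
G1 X0.00 Y0.00
; layer 4
G0 Z13.19
G0 X0.00 Y0.00
G1 X25.74 Y0.00
G1 X25.74 Y4.12
G1 X6.11 Y4.12
G1 X6.11 Y20.86
G1 X0.00 Y20.86
G1 X0.00 Y0.00
; layer 5
G0 Z16.49
G0 X0.00 Y0.00
G1 X25.74 Y0.00
G1 X25.74 Y4.12
G1 X6.11 Y4.12
G1 X6.11 Y20.86
G1 X0.00 Y20.86
G1 X0.00 Y0.00
; layer 6
G0 Z19.79
G0 X0.00 Y0.00
G1 X25.74 Y0.00
G1 X25.74 Y4.12
G1 X6.11 Y4.12
G1 X6.11 Y20.86
G1 X0.00 Y20.86
G1 X0.00 Y0.00
M2 ; end

The solid is an L-shaped prism: outer 25.7 × 20.9 mm, arm thicknesses ≈ 4.12 mm (horizontal) and 6.11 mm (vertical), extruded 19.8 mm in z. Slicing at Δz = 3.30 mm — 6 equal slices spanning the solid's height, so layer i sits at z = i·h/6 — gives 6 non-empty perimeters. Each is a 6-segment closed polygon; G0 lifts to the layer z and rapids to the start vertex, then G1 traces the edges.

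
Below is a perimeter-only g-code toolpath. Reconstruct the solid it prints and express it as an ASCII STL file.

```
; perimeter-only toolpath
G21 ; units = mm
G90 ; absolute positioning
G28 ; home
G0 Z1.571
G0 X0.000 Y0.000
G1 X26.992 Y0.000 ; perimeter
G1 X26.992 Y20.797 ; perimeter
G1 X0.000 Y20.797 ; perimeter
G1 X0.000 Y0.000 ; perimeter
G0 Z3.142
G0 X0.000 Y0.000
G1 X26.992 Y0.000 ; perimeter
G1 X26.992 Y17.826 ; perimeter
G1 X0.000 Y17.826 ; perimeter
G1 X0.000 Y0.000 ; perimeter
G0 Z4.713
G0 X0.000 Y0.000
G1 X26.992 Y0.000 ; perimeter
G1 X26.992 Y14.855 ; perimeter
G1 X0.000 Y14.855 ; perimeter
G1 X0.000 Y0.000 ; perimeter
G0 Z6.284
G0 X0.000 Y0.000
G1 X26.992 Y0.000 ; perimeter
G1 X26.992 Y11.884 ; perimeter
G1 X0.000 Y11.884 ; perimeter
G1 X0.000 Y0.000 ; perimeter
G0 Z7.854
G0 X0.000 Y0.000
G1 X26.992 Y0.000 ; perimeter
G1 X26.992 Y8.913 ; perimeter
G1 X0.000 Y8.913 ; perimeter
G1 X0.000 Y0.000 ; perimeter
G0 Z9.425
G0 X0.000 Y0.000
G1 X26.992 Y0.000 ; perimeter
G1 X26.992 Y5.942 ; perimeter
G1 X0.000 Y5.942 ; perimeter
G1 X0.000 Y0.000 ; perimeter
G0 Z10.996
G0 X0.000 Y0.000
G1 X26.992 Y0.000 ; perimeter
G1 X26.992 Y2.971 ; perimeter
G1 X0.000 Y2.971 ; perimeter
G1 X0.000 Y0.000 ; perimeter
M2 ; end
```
solid part
  facet normal 0.0000 0.0000 -1.0000
    outer loop
      vertex 26.992 23.768 0.000
      vertex 26.992 0.000 0.000
      vertex 0.000 0.000 0.000
    endloop
  endfacet
  facet normal 0.0000 0.0000 -1.0000
    outer loop
      vertex 0.000 23.768 0.000
      vertex 26.992 23.768 0.000
      vertex 0.000 0.000 0.000
    endloop
  endfacet
  facet normal 0.0000 -1.0000 0.0000
    outer loop
      vertex 0.000 0.000 0.000
      vertex 26.992 0.000 0.000
      vertex 26.992 0.000 12.567
    endloop
  endfacet
  facet normal 0.0000 -1.0000 0.0000
    outer loop
      vertex 0.000 0.000 0.000
      vertex 26.992 0.000 12.567
      vertex 0.000 0.000 12.567
    endloop
  endfacet
  facet normal 0.0000 0.4674 0.8840
    outer loop
      vertex 0.000 0.000 12.567
      vertex 26.992 0.000 12.567
      vertex 26.992 23.768 0.000
    endloop
  endfacet
  facet normal 0.0000 0.4674 0.8840
    outer loop
      vertex 0.000 0.000 12.567
      vertex 26.992 23.768 0.000
      vertex 0.000 23.768 0.000
    endloop
  endfacet
  facet normal -1.0000 0.0000 0.0000
    outer loop
      vertex 0.000 0.000 12.567
      vertex 0.000 23.768 0.000
      vertex 0.000 0.000 0.000
    endloop
  endfacet
  facet normal 1.0000 0.0000 0.0000
    outer loop
      vertex 26.992 0.000 0.000
      vertex 26.992 23.768 0.000
      vertex 26.992 0.000 12.567
    endloop
  endfacet
endsolid part

The G0 Z moves step by Δz≈1.571 mm. The G1 loops shrink linearly with z, so the solid tapers from its base footprint up to z≈12.6. Closing with a flat bottom cap and the tapered top and triangulating gives 8 facets — a wedge (ramp): 27 × 23.8 mm base, rising to 12.6 mm along the y=0 edge and sloping linearly to z=0 at y=23.8.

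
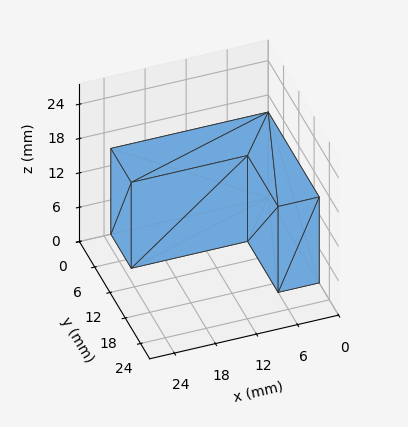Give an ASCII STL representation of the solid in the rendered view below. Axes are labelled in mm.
Reading the render: the shape is an L-shaped prism: outer 23 × 20 mm, arm thicknesses ≈ 8 mm (horizontal) and 6 mm (vertical), extruded 15 mm in z (dimensions read to the nearest mm from the axis ticks). For the STL, each face is triangulated and given an outward normal.

solid part
  facet normal 0.0000 0.0000 -1.0000
    outer loop
      vertex 23.000 8.000 0.000
      vertex 23.000 0.000 0.000
      vertex 0.000 0.000 0.000
    endloop
  endfacet
  facet normal 0.0000 0.0000 -1.0000
    outer loop
      vertex 6.000 8.000 0.000
      vertex 23.000 8.000 0.000
      vertex 0.000 0.000 0.000
    endloop
  endfacet
  facet normal 0.0000 0.0000 -1.0000
    outer loop
      vertex 6.000 20.000 0.000
      vertex 6.000 8.000 0.000
      vertex 0.000 0.000 0.000
    endloop
  endfacet
  facet normal 0.0000 0.0000 -1.0000
    outer loop
      vertex 0.000 20.000 0.000
      vertex 6.000 20.000 0.000
      vertex 0.000 0.000 0.000
    endloop
  endfacet
  facet normal 0.0000 0.0000 1.0000
    outer loop
      vertex 0.000 0.000 15.000
      vertex 23.000 0.000 15.000
      vertex 23.000 8.000 15.000
    endloop
  endfacet
  facet normal 0.0000 0.0000 1.0000
    outer loop
      vertex 0.000 0.000 15.000
      vertex 23.000 8.000 15.000
      vertex 6.000 8.000 15.000
    endloop
  endfacet
  facet normal 0.0000 0.0000 1.0000
    outer loop
      vertex 0.000 0.000 15.000
      vertex 6.000 8.000 15.000
      vertex 6.000 20.000 15.000
    endloop
  endfacet
  facet normal 0.0000 0.0000 1.0000
    outer loop
      vertex 0.000 0.000 15.000
      vertex 6.000 20.000 15.000
      vertex 0.000 20.000 15.000
    endloop
  endfacet
  facet normal 0.0000 -1.0000 0.0000
    outer loop
      vertex 0.000 0.000 0.000
      vertex 23.000 0.000 0.000
      vertex 23.000 0.000 15.000
    endloop
  endfacet
  facet normal 0.0000 -1.0000 0.0000
    outer loop
      vertex 0.000 0.000 0.000
      vertex 23.000 0.000 15.000
      vertex 0.000 0.000 15.000
    endloop
  endfacet
  facet normal 1.0000 0.0000 0.0000
    outer loop
      vertex 23.000 0.000 0.000
      vertex 23.000 8.000 0.000
      vertex 23.000 8.000 15.000
    endloop
  endfacet
  facet normal 1.0000 0.0000 0.0000
    outer loop
      vertex 23.000 0.000 0.000
      vertex 23.000 8.000 15.000
      vertex 23.000 0.000 15.000
    endloop
  endfacet
  facet normal 0.0000 1.0000 0.0000
    outer loop
      vertex 23.000 8.000 0.000
      vertex 6.000 8.000 0.000
      vertex 6.000 8.000 15.000
    endloop
  endfacet
  facet normal 0.0000 1.0000 0.0000
    outer loop
      vertex 23.000 8.000 0.000
      vertex 6.000 8.000 15.000
      vertex 23.000 8.000 15.000
    endloop
  endfacet
  facet normal 1.0000 0.0000 0.0000
    outer loop
      vertex 6.000 8.000 0.000
      vertex 6.000 20.000 0.000
      vertex 6.000 20.000 15.000
    endloop
  endfacet
  facet normal 1.0000 0.0000 0.0000
    outer loop
      vertex 6.000 8.000 0.000
      vertex 6.000 20.000 15.000
      vertex 6.000 8.000 15.000
    endloop
  endfacet
  facet normal 0.0000 1.0000 0.0000
    outer loop
      vertex 6.000 20.000 0.000
      vertex 0.000 20.000 0.000
      vertex 0.000 20.000 15.000
    endloop
  endfacet
  facet normal 0.0000 1.0000 0.0000
    outer loop
      vertex 6.000 20.000 0.000
      vertex 0.000 20.000 15.000
      vertex 6.000 20.000 15.000
    endloop
  endfacet
  facet normal -1.0000 0.0000 0.0000
    outer loop
      vertex 0.000 20.000 0.000
      vertex 0.000 0.000 0.000
      vertex 0.000 0.000 15.000
    endloop
  endfacet
  facet normal -1.0000 0.0000 0.0000
    outer loop
      vertex 0.000 20.000 0.000
      vertex 0.000 0.000 15.000
      vertex 0.000 20.000 15.000
    endloop
  endfacet
endsolid part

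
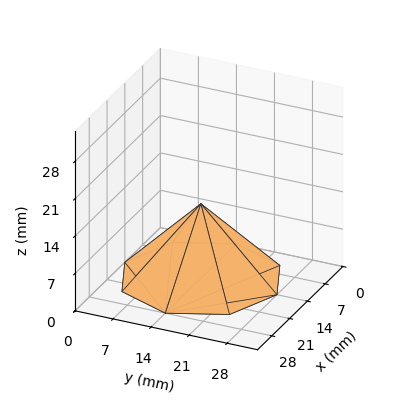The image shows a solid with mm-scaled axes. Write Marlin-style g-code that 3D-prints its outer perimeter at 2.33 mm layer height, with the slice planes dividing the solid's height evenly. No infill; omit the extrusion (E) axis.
Reading the render: the shape is a regular 8-sided pyramid, base circumscribed radius ≈ 14 mm, apex at z ≈ 14 mm (dimensions read to the nearest mm from the axis ticks). For the g-code, the solid's height is divided into equal slices at the stated Δz and each level perimeter traced with G1 moves after a G0 lift.

; perimeter-only toolpath
G21 ; units = mm
G90 ; absolute positioning
G28 ; home
; layer 1
G0 Z2.33
G0 X25.67 Y14.00
G1 X22.25 Y22.25
G1 X14.00 Y25.67
G1 X5.75 Y22.25
G1 X2.33 Y14.00
G1 X5.75 Y5.75
G1 X14.00 Y2.33
G1 X22.25 Y5.75
G1 X25.67 Y14.00
; layer 2
G0 Z4.67
G0 X23.33 Y14.00
G1 X20.60 Y20.60
G1 X14.00 Y23.33
G1 X7.40 Y20.60
G1 X4.67 Y14.00
G1 X7.40 Y7.40
G1 X14.00 Y4.67
G1 X20.60 Y7.40
G1 X23.33 Y14.00
; layer 3
G0 Z7.00
G0 X21.00 Y14.00
G1 X18.95 Y18.95
G1 X14.00 Y21.00
G1 X9.05 Y18.95
G1 X7.00 Y14.00
G1 X9.05 Y9.05
G1 X14.00 Y7.00
G1 X18.95 Y9.05
G1 X21.00 Y14.00
; layer 4
G0 Z9.33
G0 X18.67 Y14.00
G1 X17.30 Y17.30
G1 X14.00 Y18.67
G1 X10.70 Y17.30
G1 X9.33 Y14.00
G1 X10.70 Y10.70
G1 X14.00 Y9.33
G1 X17.30 Y10.70
G1 X18.67 Y14.00
; layer 5
G0 Z11.67
G0 X16.33 Y14.00
G1 X15.65 Y15.65
G1 X14.00 Y16.33
G1 X12.35 Y15.65
G1 X11.67 Y14.00
G1 X12.35 Y12.35
G1 X14.00 Y11.67
G1 X15.65 Y12.35
G1 X16.33 Y14.00
M2 ; end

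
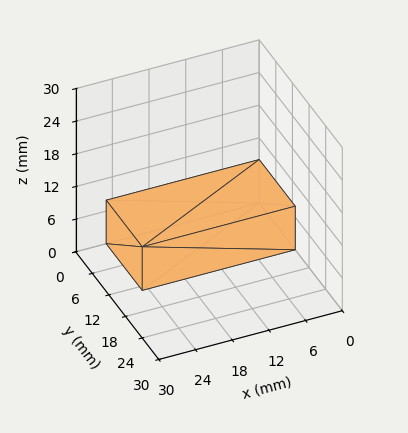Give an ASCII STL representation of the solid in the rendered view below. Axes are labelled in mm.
Reading the render: the shape is a rectangular box, roughly 25 × 13 mm footprint and 8 mm tall (dimensions read to the nearest mm from the axis ticks). For the STL, each face is triangulated and given an outward normal.

solid part
  facet normal 0.0000 0.0000 -1.0000
    outer loop
      vertex 25.0 13.0 0.0
      vertex 25.0 0.0 0.0
      vertex 0.0 0.0 0.0
    endloop
  endfacet
  facet normal 0.0000 0.0000 -1.0000
    outer loop
      vertex 0.0 13.0 0.0
      vertex 25.0 13.0 0.0
      vertex 0.0 0.0 0.0
    endloop
  endfacet
  facet normal 0.0000 0.0000 1.0000
    outer loop
      vertex 0.0 0.0 8.0
      vertex 25.0 0.0 8.0
      vertex 25.0 13.0 8.0
    endloop
  endfacet
  facet normal 0.0000 0.0000 1.0000
    outer loop
      vertex 0.0 0.0 8.0
      vertex 25.0 13.0 8.0
      vertex 0.0 13.0 8.0
    endloop
  endfacet
  facet normal 0.0000 -1.0000 0.0000
    outer loop
      vertex 0.0 0.0 0.0
      vertex 25.0 0.0 0.0
      vertex 25.0 0.0 8.0
    endloop
  endfacet
  facet normal 0.0000 -1.0000 0.0000
    outer loop
      vertex 0.0 0.0 0.0
      vertex 25.0 0.0 8.0
      vertex 0.0 0.0 8.0
    endloop
  endfacet
  facet normal 0.0000 1.0000 0.0000
    outer loop
      vertex 25.0 13.0 8.0
      vertex 25.0 13.0 0.0
      vertex 0.0 13.0 0.0
    endloop
  endfacet
  facet normal 0.0000 1.0000 0.0000
    outer loop
      vertex 0.0 13.0 8.0
      vertex 25.0 13.0 8.0
      vertex 0.0 13.0 0.0
    endloop
  endfacet
  facet normal -1.0000 0.0000 0.0000
    outer loop
      vertex 0.0 13.0 8.0
      vertex 0.0 13.0 0.0
      vertex 0.0 0.0 0.0
    endloop
  endfacet
  facet normal -1.0000 0.0000 0.0000
    outer loop
      vertex 0.0 0.0 8.0
      vertex 0.0 13.0 8.0
      vertex 0.0 0.0 0.0
    endloop
  endfacet
  facet normal 1.0000 0.0000 0.0000
    outer loop
      vertex 25.0 0.0 0.0
      vertex 25.0 13.0 0.0
      vertex 25.0 13.0 8.0
    endloop
  endfacet
  facet normal 1.0000 0.0000 0.0000
    outer loop
      vertex 25.0 0.0 0.0
      vertex 25.0 13.0 8.0
      vertex 25.0 0.0 8.0
    endloop
  endfacet
endsolid part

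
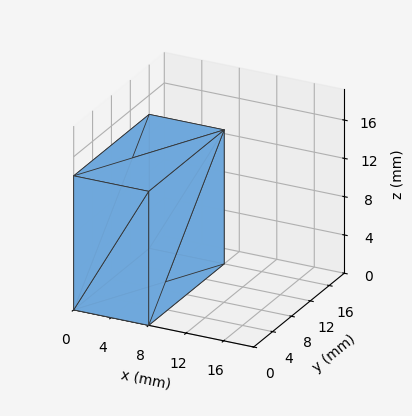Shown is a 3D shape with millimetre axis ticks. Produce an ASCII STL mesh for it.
Reading the render: the shape is a rectangular box, roughly 8 × 16 mm footprint and 14 mm tall (dimensions read to the nearest mm from the axis ticks). For the STL, each face is triangulated and given an outward normal.

solid part
  facet normal 0.0000 0.0000 -1.0000
    outer loop
      vertex 8.00 16.00 0.00
      vertex 8.00 0.00 0.00
      vertex 0.00 0.00 0.00
    endloop
  endfacet
  facet normal 0.0000 0.0000 -1.0000
    outer loop
      vertex 0.00 16.00 0.00
      vertex 8.00 16.00 0.00
      vertex 0.00 0.00 0.00
    endloop
  endfacet
  facet normal 0.0000 0.0000 1.0000
    outer loop
      vertex 0.00 0.00 14.00
      vertex 8.00 0.00 14.00
      vertex 8.00 16.00 14.00
    endloop
  endfacet
  facet normal 0.0000 0.0000 1.0000
    outer loop
      vertex 0.00 0.00 14.00
      vertex 8.00 16.00 14.00
      vertex 0.00 16.00 14.00
    endloop
  endfacet
  facet normal 0.0000 -1.0000 0.0000
    outer loop
      vertex 0.00 0.00 0.00
      vertex 8.00 0.00 0.00
      vertex 8.00 0.00 14.00
    endloop
  endfacet
  facet normal 0.0000 -1.0000 0.0000
    outer loop
      vertex 0.00 0.00 0.00
      vertex 8.00 0.00 14.00
      vertex 0.00 0.00 14.00
    endloop
  endfacet
  facet normal 0.0000 1.0000 0.0000
    outer loop
      vertex 8.00 16.00 14.00
      vertex 8.00 16.00 0.00
      vertex 0.00 16.00 0.00
    endloop
  endfacet
  facet normal 0.0000 1.0000 0.0000
    outer loop
      vertex 0.00 16.00 14.00
      vertex 8.00 16.00 14.00
      vertex 0.00 16.00 0.00
    endloop
  endfacet
  facet normal -1.0000 0.0000 0.0000
    outer loop
      vertex 0.00 16.00 14.00
      vertex 0.00 16.00 0.00
      vertex 0.00 0.00 0.00
    endloop
  endfacet
  facet normal -1.0000 0.0000 0.0000
    outer loop
      vertex 0.00 0.00 14.00
      vertex 0.00 16.00 14.00
      vertex 0.00 0.00 0.00
    endloop
  endfacet
  facet normal 1.0000 0.0000 0.0000
    outer loop
      vertex 8.00 0.00 0.00
      vertex 8.00 16.00 0.00
      vertex 8.00 16.00 14.00
    endloop
  endfacet
  facet normal 1.0000 0.0000 0.0000
    outer loop
      vertex 8.00 0.00 0.00
      vertex 8.00 16.00 14.00
      vertex 8.00 0.00 14.00
    endloop
  endfacet
endsolid part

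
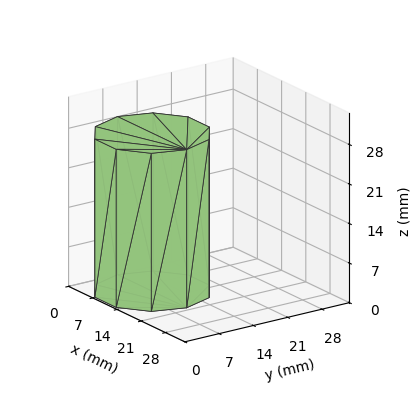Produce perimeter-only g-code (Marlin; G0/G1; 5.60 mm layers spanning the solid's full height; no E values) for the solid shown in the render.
Reading the render: the shape is a regular 10-sided prism (a cylinder approximated with 10 flat sides), circumscribed radius ≈ 10 mm, height ≈ 28 mm (dimensions read to the nearest mm from the axis ticks). For the g-code, the solid's height is divided into equal slices at the stated Δz and each level perimeter traced with G1 moves after a G0 lift.

; perimeter-only toolpath
G21 ; units = mm
G90 ; absolute positioning
G28 ; home
; layer 1
G0 Z5.60
G0 X20.00 Y10.00
G1 X18.09 Y15.88
G1 X13.09 Y19.51
G1 X6.91 Y19.51
G1 X1.91 Y15.88
G1 X0.00 Y10.00
G1 X1.91 Y4.12
G1 X6.91 Y0.49
G1 X13.09 Y0.49
G1 X18.09 Y4.12
G1 X20.00 Y10.00
; layer 2
G0 Z11.20
G0 X20.00 Y10.00
G1 X18.09 Y15.88
G1 X13.09 Y19.51
G1 X6.91 Y19.51
G1 X1.91 Y15.88
G1 X0.00 Y10.00
G1 X1.91 Y4.12
G1 X6.91 Y0.49
G1 X13.09 Y0.49
G1 X18.09 Y4.12
G1 X20.00 Y10.00
; layer 3
G0 Z16.80
G0 X20.00 Y10.00
G1 X18.09 Y15.88
G1 X13.09 Y19.51
G1 X6.91 Y19.51
G1 X1.91 Y15.88
G1 X0.00 Y10.00
G1 X1.91 Y4.12
G1 X6.91 Y0.49
G1 X13.09 Y0.49
G1 X18.09 Y4.12
G1 X20.00 Y10.00
; layer 4
G0 Z22.40
G0 X20.00 Y10.00
G1 X18.09 Y15.88
G1 X13.09 Y19.51
G1 X6.91 Y19.51
G1 X1.91 Y15.88
G1 X0.00 Y10.00
G1 X1.91 Y4.12
G1 X6.91 Y0.49
G1 X13.09 Y0.49
G1 X18.09 Y4.12
G1 X20.00 Y10.00
; layer 5
G0 Z28.00
G0 X20.00 Y10.00
G1 X18.09 Y15.88
G1 X13.09 Y19.51
G1 X6.91 Y19.51
G1 X1.91 Y15.88
G1 X0.00 Y10.00
G1 X1.91 Y4.12
G1 X6.91 Y0.49
G1 X13.09 Y0.49
G1 X18.09 Y4.12
G1 X20.00 Y10.00
M2 ; end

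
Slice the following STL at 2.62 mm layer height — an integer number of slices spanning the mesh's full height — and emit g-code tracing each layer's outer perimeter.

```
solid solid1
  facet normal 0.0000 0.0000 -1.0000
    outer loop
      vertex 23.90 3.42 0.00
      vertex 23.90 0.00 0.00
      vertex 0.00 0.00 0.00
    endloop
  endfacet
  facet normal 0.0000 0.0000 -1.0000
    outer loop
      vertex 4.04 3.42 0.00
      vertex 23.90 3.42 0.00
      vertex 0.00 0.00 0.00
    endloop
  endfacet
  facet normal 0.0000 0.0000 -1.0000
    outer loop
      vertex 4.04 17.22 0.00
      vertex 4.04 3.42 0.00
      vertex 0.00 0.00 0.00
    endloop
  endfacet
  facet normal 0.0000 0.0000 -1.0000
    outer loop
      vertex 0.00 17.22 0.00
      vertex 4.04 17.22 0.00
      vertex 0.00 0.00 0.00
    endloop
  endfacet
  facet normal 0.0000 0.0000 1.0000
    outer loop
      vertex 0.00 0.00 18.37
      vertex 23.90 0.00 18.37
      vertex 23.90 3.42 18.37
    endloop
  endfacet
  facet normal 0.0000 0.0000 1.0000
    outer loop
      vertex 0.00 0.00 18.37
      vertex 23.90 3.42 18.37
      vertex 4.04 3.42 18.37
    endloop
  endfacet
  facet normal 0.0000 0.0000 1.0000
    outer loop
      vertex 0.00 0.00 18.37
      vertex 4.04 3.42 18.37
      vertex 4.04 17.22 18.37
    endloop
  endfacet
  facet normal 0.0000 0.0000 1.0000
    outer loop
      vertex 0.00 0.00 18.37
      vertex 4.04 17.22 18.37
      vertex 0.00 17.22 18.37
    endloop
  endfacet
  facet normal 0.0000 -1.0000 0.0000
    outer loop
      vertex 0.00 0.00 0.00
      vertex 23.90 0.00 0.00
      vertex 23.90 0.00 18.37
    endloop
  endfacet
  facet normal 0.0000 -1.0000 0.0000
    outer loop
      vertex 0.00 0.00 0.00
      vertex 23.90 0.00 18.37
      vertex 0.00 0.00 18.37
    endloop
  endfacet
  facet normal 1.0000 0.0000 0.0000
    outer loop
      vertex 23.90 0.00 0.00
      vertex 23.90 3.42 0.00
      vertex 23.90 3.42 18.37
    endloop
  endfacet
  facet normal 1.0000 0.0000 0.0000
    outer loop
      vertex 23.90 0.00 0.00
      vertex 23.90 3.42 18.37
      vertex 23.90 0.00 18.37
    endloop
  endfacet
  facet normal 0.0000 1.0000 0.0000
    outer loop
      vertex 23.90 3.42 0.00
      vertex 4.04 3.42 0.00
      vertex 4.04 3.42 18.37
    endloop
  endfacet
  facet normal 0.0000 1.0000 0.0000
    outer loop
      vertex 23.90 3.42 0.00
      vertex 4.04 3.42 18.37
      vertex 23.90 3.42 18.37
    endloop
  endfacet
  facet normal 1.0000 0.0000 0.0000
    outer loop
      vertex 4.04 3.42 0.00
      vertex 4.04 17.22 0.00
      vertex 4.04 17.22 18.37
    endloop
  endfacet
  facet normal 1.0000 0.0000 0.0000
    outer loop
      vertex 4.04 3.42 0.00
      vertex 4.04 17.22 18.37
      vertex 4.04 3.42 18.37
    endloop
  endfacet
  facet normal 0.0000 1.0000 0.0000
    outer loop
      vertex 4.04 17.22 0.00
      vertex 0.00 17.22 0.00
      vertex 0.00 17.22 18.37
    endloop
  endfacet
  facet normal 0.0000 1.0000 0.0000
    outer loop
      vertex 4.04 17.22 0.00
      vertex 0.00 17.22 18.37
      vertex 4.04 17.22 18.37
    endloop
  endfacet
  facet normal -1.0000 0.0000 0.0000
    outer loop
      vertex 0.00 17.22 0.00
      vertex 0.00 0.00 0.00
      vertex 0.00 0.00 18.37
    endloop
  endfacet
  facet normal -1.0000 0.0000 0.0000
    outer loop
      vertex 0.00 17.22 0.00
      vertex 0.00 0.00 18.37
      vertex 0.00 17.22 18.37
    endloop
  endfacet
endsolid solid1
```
; perimeter-only toolpath
G21 ; units = mm
G90 ; absolute positioning
G28 ; home
; layer 1
G0 Z2.62
G0 X0.00 Y0.00
G1 X23.90 Y0.00
G1 X23.90 Y3.42
G1 X4.04 Y3.42
G1 X4.04 Y17.22
G1 X0.00 Y17.22
G1 X0.00 Y0.00
; layer 2
G0 Z5.25
G0 X0.00 Y0.00
G1 X23.90 Y0.00
G1 X23.90 Y3.42
G1 X4.04 Y3.42
G1 X4.04 Y17.22
G1 X0.00 Y17.22
G1 X0.00 Y0.00
; layer 3
G0 Z7.87
G0 X0.00 Y0.00
G1 X23.90 Y0.00
G1 X23.90 Y3.42
G1 X4.04 Y3.42
G1 X4.04 Y17.22
G1 X0.00 Y17.22
G1 X0.00 Y0.00
; layer 4
G0 Z10.50
G0 X0.00 Y0.00
G1 X23.90 Y0.00
G1 X23.90 Y3.42
G1 X4.04 Y3.42
G1 X4.04 Y17.22
G1 X0.00 Y17.22
G1 X0.00 Y0.00
; layer 5
G0 Z13.12
G0 X0.00 Y0.00
G1 X23.90 Y0.00
G1 X23.90 Y3.42
G1 X4.04 Y3.42
G1 X4.04 Y17.22
G1 X0.00 Y17.22
G1 X0.00 Y0.00
; layer 6
G0 Z15.75
G0 X0.00 Y0.00
G1 X23.90 Y0.00
G1 X23.90 Y3.42
G1 X4.04 Y3.42
G1 X4.04 Y17.22
G1 X0.00 Y17.22
G1 X0.00 Y0.00
; layer 7
G0 Z18.37
G0 X0.00 Y0.00
G1 X23.90 Y0.00
G1 X23.90 Y3.42
G1 X4.04 Y3.42
G1 X4.04 Y17.22
G1 X0.00 Y17.22
G1 X0.00 Y0.00
M2 ; end

The solid is an L-shaped prism: outer 23.9 × 17.2 mm, arm thicknesses ≈ 3.42 mm (horizontal) and 4.04 mm (vertical), extruded 18.4 mm in z. Slicing at Δz = 2.62 mm — 7 equal slices spanning the solid's height, so layer i sits at z = i·h/7 — gives 7 non-empty perimeters. Each is a 6-segment closed polygon; G0 lifts to the layer z and rapids to the start vertex, then G1 traces the edges.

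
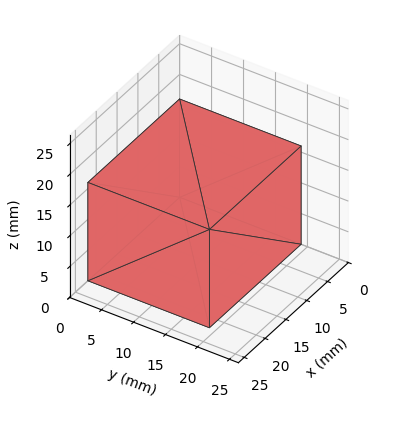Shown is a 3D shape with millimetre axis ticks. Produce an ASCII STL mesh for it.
Reading the render: the shape is a rectangular box, roughly 22 × 19 mm footprint and 16 mm tall (dimensions read to the nearest mm from the axis ticks). For the STL, each face is triangulated and given an outward normal.

solid part
  facet normal 0.0000 0.0000 -1.0000
    outer loop
      vertex 22.0 19.0 0.0
      vertex 22.0 0.0 0.0
      vertex 0.0 0.0 0.0
    endloop
  endfacet
  facet normal 0.0000 0.0000 -1.0000
    outer loop
      vertex 0.0 19.0 0.0
      vertex 22.0 19.0 0.0
      vertex 0.0 0.0 0.0
    endloop
  endfacet
  facet normal 0.0000 0.0000 1.0000
    outer loop
      vertex 0.0 0.0 16.0
      vertex 22.0 0.0 16.0
      vertex 22.0 19.0 16.0
    endloop
  endfacet
  facet normal 0.0000 0.0000 1.0000
    outer loop
      vertex 0.0 0.0 16.0
      vertex 22.0 19.0 16.0
      vertex 0.0 19.0 16.0
    endloop
  endfacet
  facet normal 0.0000 -1.0000 0.0000
    outer loop
      vertex 0.0 0.0 0.0
      vertex 22.0 0.0 0.0
      vertex 22.0 0.0 16.0
    endloop
  endfacet
  facet normal 0.0000 -1.0000 0.0000
    outer loop
      vertex 0.0 0.0 0.0
      vertex 22.0 0.0 16.0
      vertex 0.0 0.0 16.0
    endloop
  endfacet
  facet normal 0.0000 1.0000 0.0000
    outer loop
      vertex 22.0 19.0 16.0
      vertex 22.0 19.0 0.0
      vertex 0.0 19.0 0.0
    endloop
  endfacet
  facet normal 0.0000 1.0000 0.0000
    outer loop
      vertex 0.0 19.0 16.0
      vertex 22.0 19.0 16.0
      vertex 0.0 19.0 0.0
    endloop
  endfacet
  facet normal -1.0000 0.0000 0.0000
    outer loop
      vertex 0.0 19.0 16.0
      vertex 0.0 19.0 0.0
      vertex 0.0 0.0 0.0
    endloop
  endfacet
  facet normal -1.0000 0.0000 0.0000
    outer loop
      vertex 0.0 0.0 16.0
      vertex 0.0 19.0 16.0
      vertex 0.0 0.0 0.0
    endloop
  endfacet
  facet normal 1.0000 0.0000 0.0000
    outer loop
      vertex 22.0 0.0 0.0
      vertex 22.0 19.0 0.0
      vertex 22.0 19.0 16.0
    endloop
  endfacet
  facet normal 1.0000 0.0000 0.0000
    outer loop
      vertex 22.0 0.0 0.0
      vertex 22.0 19.0 16.0
      vertex 22.0 0.0 16.0
    endloop
  endfacet
endsolid part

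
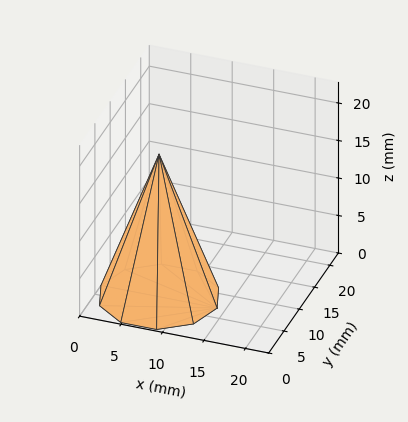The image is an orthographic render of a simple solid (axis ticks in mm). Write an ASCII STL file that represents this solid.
Reading the render: the shape is a regular 10-sided pyramid, base circumscribed radius ≈ 7 mm, apex at z ≈ 19 mm (dimensions read to the nearest mm from the axis ticks). For the STL, each face is triangulated and given an outward normal.

solid part
  facet normal 0.0000 0.0000 -1.0000
    outer loop
      vertex 9.163 13.657 0.000
      vertex 12.663 11.114 0.000
      vertex 14.000 7.000 0.000
    endloop
  endfacet
  facet normal 0.0000 0.0000 -1.0000
    outer loop
      vertex 4.837 13.657 0.000
      vertex 9.163 13.657 0.000
      vertex 14.000 7.000 0.000
    endloop
  endfacet
  facet normal 0.0000 0.0000 -1.0000
    outer loop
      vertex 1.337 11.114 0.000
      vertex 4.837 13.657 0.000
      vertex 14.000 7.000 0.000
    endloop
  endfacet
  facet normal 0.0000 0.0000 -1.0000
    outer loop
      vertex 0.000 7.000 0.000
      vertex 1.337 11.114 0.000
      vertex 14.000 7.000 0.000
    endloop
  endfacet
  facet normal 0.0000 0.0000 -1.0000
    outer loop
      vertex 1.337 2.886 0.000
      vertex 0.000 7.000 0.000
      vertex 14.000 7.000 0.000
    endloop
  endfacet
  facet normal 0.0000 0.0000 -1.0000
    outer loop
      vertex 4.837 0.343 0.000
      vertex 1.337 2.886 0.000
      vertex 14.000 7.000 0.000
    endloop
  endfacet
  facet normal 0.0000 0.0000 -1.0000
    outer loop
      vertex 9.163 0.343 0.000
      vertex 4.837 0.343 0.000
      vertex 14.000 7.000 0.000
    endloop
  endfacet
  facet normal 0.0000 0.0000 -1.0000
    outer loop
      vertex 12.663 2.886 0.000
      vertex 9.163 0.343 0.000
      vertex 14.000 7.000 0.000
    endloop
  endfacet
  facet normal 0.8975 0.2917 0.3307
    outer loop
      vertex 14.000 7.000 0.000
      vertex 12.663 11.114 0.000
      vertex 7.000 7.000 19.000
    endloop
  endfacet
  facet normal 0.5547 0.7635 0.3307
    outer loop
      vertex 12.663 11.114 0.000
      vertex 9.163 13.657 0.000
      vertex 7.000 7.000 19.000
    endloop
  endfacet
  facet normal 0.0000 0.9437 0.3307
    outer loop
      vertex 9.163 13.657 0.000
      vertex 4.837 13.657 0.000
      vertex 7.000 7.000 19.000
    endloop
  endfacet
  facet normal -0.5547 0.7635 0.3307
    outer loop
      vertex 4.837 13.657 0.000
      vertex 1.337 11.114 0.000
      vertex 7.000 7.000 19.000
    endloop
  endfacet
  facet normal -0.8975 0.2917 0.3307
    outer loop
      vertex 1.337 11.114 0.000
      vertex 0.000 7.000 0.000
      vertex 7.000 7.000 19.000
    endloop
  endfacet
  facet normal -0.8975 -0.2917 0.3307
    outer loop
      vertex 0.000 7.000 0.000
      vertex 1.337 2.886 0.000
      vertex 7.000 7.000 19.000
    endloop
  endfacet
  facet normal -0.5547 -0.7635 0.3307
    outer loop
      vertex 1.337 2.886 0.000
      vertex 4.837 0.343 0.000
      vertex 7.000 7.000 19.000
    endloop
  endfacet
  facet normal 0.0000 -0.9437 0.3307
    outer loop
      vertex 4.837 0.343 0.000
      vertex 9.163 0.343 0.000
      vertex 7.000 7.000 19.000
    endloop
  endfacet
  facet normal 0.5547 -0.7635 0.3307
    outer loop
      vertex 9.163 0.343 0.000
      vertex 12.663 2.886 0.000
      vertex 7.000 7.000 19.000
    endloop
  endfacet
  facet normal 0.8975 -0.2917 0.3307
    outer loop
      vertex 12.663 2.886 0.000
      vertex 14.000 7.000 0.000
      vertex 7.000 7.000 19.000
    endloop
  endfacet
endsolid part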